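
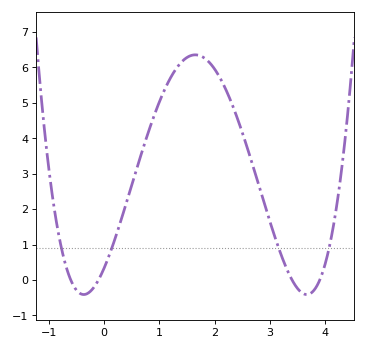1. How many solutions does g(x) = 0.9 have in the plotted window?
4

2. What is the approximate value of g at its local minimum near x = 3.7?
-0.4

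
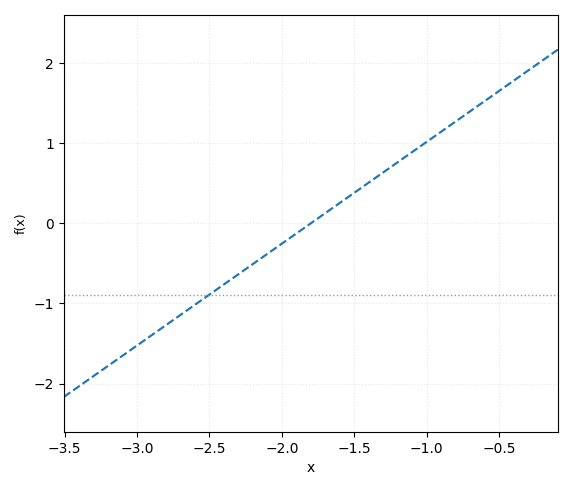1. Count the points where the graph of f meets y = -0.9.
1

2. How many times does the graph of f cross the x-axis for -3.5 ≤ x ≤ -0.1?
1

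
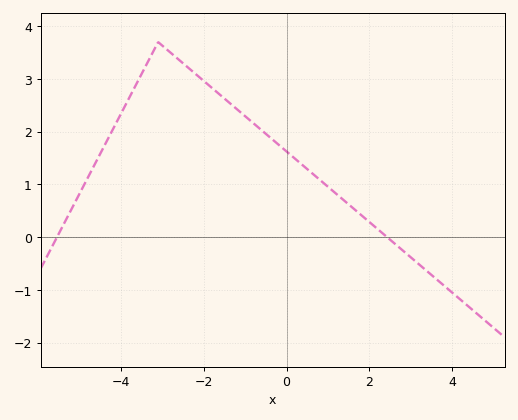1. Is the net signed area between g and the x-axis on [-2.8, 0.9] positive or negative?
positive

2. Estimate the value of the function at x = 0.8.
1.09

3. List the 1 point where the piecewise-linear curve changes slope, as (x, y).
(-3.1, 3.7)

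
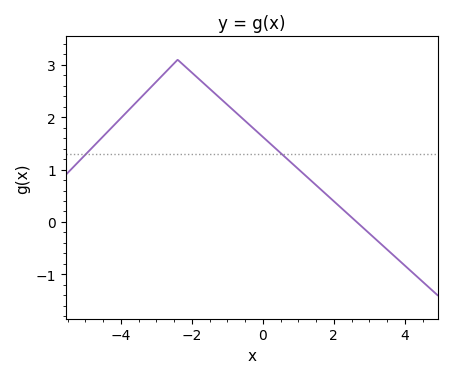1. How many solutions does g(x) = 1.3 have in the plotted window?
2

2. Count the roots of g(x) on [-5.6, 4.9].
1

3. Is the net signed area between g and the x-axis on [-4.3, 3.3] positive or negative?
positive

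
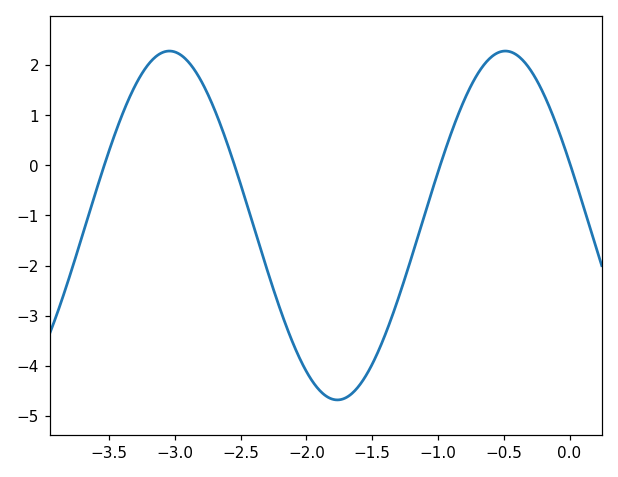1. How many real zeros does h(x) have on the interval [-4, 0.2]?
4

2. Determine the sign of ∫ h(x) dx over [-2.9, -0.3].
negative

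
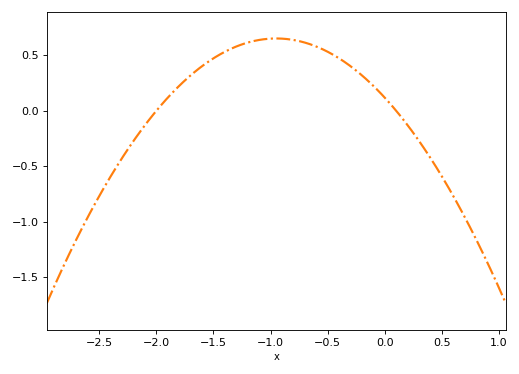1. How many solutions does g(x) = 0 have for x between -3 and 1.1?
2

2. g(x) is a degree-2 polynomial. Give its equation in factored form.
y = -0.59(x + 2)(x - 0.1)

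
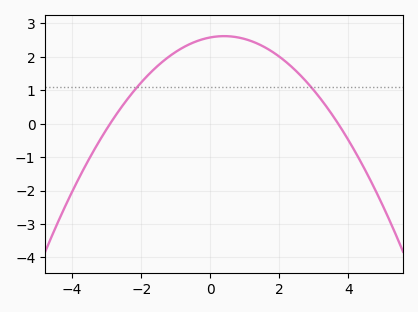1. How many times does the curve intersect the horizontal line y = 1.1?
2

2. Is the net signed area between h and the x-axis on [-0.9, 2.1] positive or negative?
positive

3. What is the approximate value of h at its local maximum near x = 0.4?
2.61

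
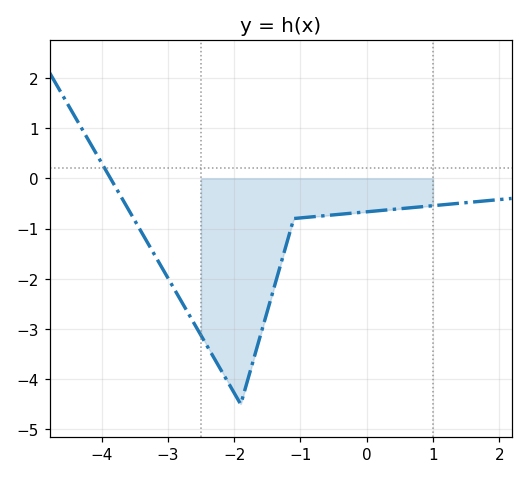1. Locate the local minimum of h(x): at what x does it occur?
-1.9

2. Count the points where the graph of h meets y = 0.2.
1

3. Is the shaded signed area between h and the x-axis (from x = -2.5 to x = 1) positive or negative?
negative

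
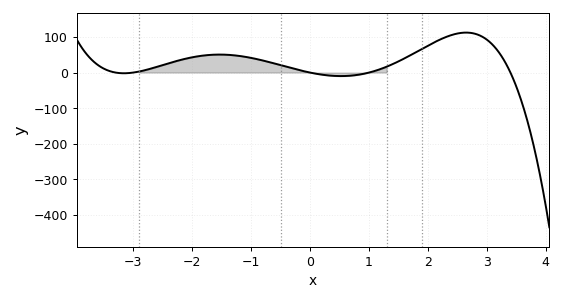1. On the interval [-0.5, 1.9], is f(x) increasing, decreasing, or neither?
neither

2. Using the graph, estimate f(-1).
40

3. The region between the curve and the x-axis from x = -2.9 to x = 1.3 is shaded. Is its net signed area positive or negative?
positive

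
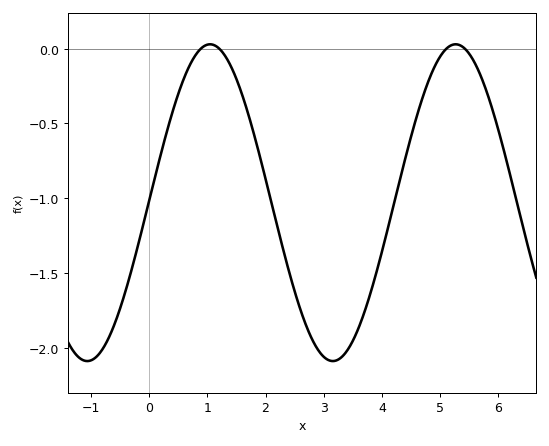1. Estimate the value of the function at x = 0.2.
-0.709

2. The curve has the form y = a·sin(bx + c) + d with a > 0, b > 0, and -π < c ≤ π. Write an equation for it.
y = 1.06sin(1.49x + 0.01) - 1.03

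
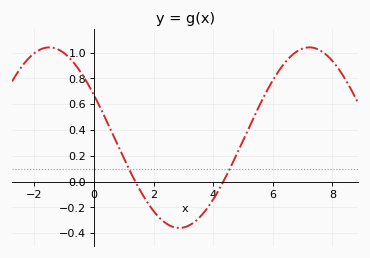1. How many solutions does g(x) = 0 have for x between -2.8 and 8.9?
2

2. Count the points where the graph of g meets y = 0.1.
2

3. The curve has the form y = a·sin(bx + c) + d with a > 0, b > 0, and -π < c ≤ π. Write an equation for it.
y = 0.7sin(0.72x + 2.7) + 0.34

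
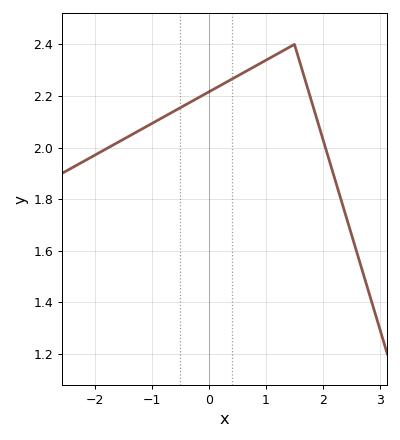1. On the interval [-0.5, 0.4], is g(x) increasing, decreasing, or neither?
increasing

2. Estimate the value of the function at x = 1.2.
2.36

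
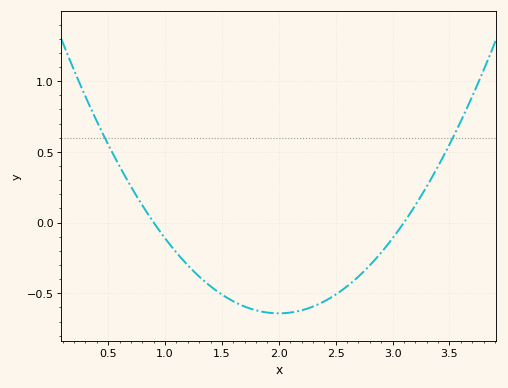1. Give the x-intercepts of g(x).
0.9, 3.1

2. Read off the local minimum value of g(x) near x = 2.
-0.65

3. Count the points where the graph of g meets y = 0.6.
2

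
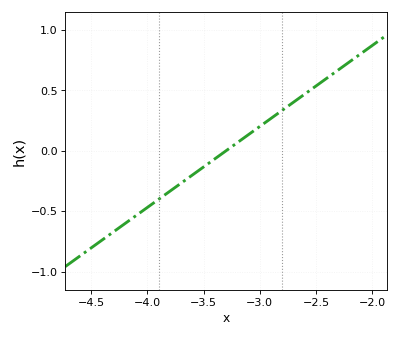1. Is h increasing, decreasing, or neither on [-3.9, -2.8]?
increasing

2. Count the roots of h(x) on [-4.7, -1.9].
1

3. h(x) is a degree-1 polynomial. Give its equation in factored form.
y = 0.67(x + 3.3)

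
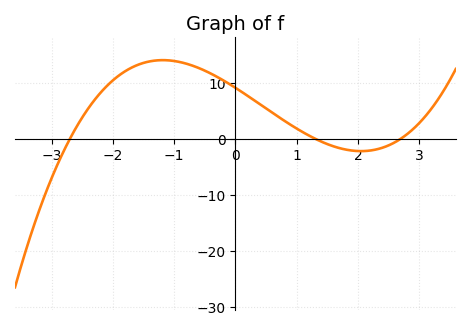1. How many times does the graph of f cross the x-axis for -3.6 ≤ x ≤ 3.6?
3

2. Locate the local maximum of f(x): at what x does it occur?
-1.2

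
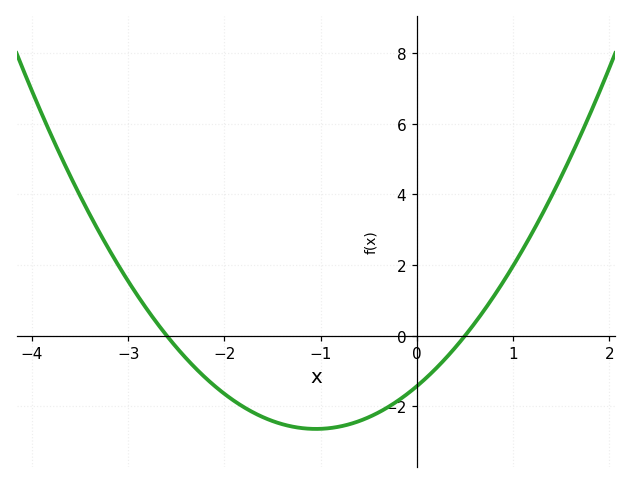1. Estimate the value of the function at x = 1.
2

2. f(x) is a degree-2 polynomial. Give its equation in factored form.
y = 1.1(x + 2.6)(x - 0.5)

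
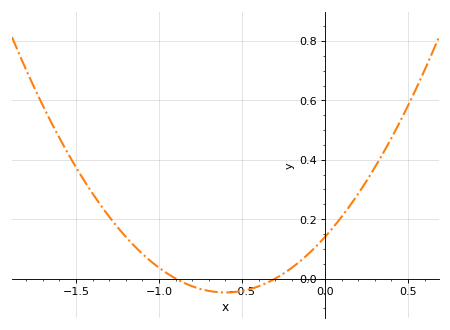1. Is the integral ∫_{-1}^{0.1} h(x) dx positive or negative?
positive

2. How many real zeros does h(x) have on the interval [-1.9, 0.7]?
2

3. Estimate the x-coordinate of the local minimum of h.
-0.6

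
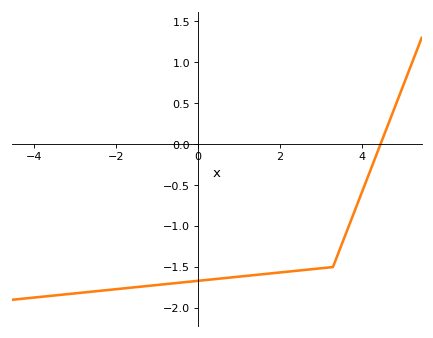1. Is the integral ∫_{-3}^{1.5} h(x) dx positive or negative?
negative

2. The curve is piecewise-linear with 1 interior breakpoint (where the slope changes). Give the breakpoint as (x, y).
(3.3, -1.5)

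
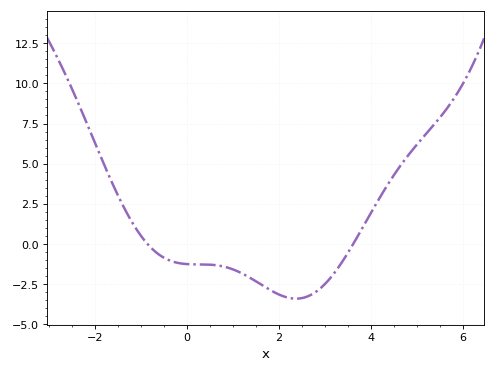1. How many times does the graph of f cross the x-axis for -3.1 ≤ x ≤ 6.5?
2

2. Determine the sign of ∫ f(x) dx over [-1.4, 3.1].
negative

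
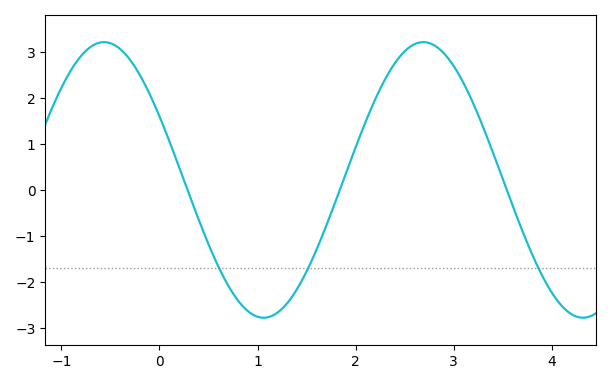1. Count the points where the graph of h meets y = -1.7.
3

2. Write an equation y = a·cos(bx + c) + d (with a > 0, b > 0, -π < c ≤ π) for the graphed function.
y = 2.99cos(1.9x + 1.1) + 0.22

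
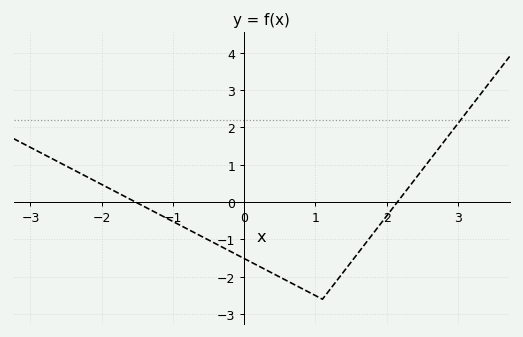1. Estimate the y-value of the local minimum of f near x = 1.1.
-2.6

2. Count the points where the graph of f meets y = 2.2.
1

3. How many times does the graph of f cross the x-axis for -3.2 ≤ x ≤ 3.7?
2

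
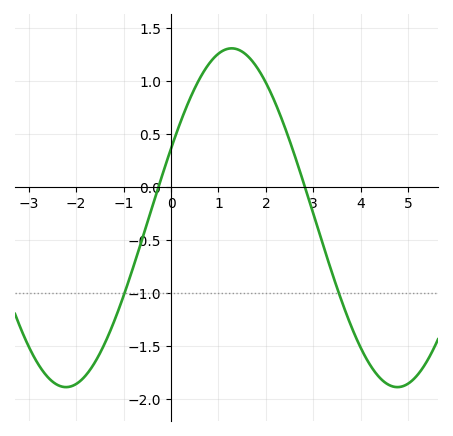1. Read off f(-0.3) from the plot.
-0.05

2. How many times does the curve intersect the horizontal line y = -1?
2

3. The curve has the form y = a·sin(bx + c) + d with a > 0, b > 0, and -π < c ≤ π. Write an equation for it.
y = 1.6sin(0.9x + 0.42) - 0.29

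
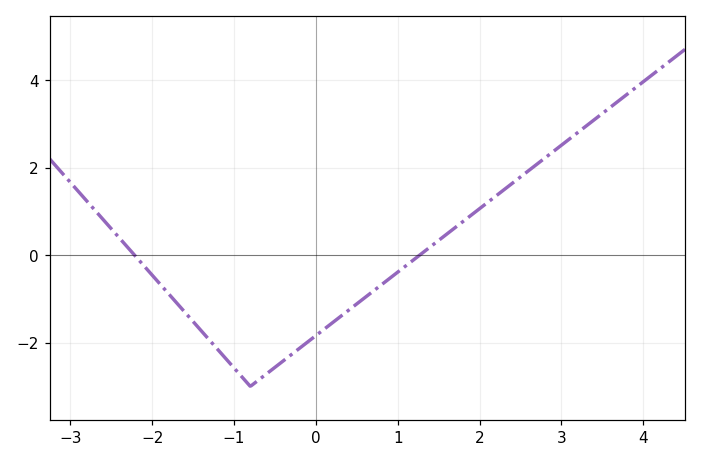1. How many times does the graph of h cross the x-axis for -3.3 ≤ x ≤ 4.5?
2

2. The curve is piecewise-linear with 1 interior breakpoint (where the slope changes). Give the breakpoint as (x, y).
(-0.8, -3)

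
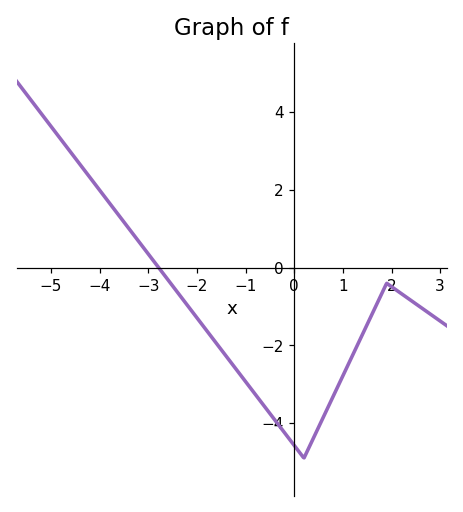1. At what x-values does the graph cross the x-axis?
-2.78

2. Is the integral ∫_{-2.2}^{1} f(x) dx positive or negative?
negative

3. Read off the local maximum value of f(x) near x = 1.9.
-0.4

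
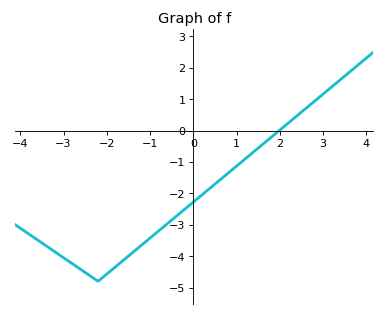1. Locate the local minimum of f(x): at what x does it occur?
-2.2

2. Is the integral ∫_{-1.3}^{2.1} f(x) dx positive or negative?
negative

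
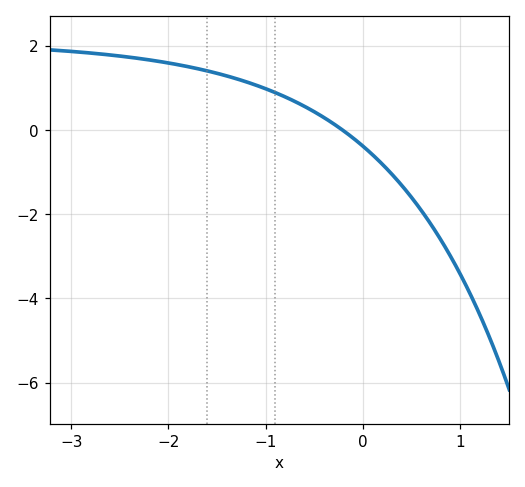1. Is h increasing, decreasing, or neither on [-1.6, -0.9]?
decreasing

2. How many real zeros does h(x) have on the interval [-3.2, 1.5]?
1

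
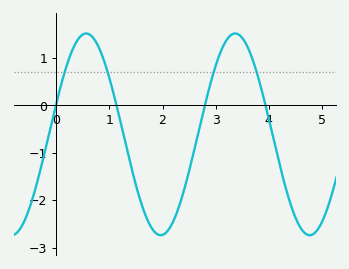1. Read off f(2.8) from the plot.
0.019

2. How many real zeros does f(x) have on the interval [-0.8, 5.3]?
4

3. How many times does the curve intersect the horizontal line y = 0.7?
4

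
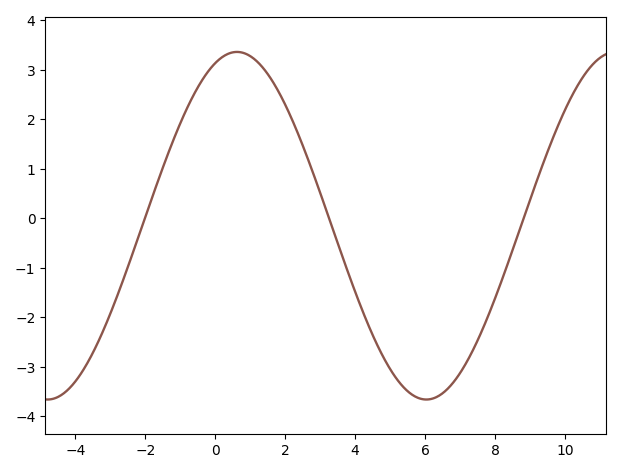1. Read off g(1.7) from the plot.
2.69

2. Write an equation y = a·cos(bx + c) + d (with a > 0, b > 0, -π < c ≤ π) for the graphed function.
y = 3.51cos(0.58x - 0.36) - 0.15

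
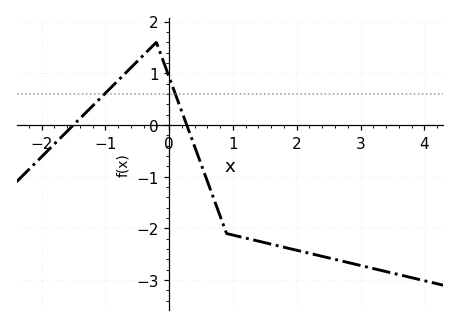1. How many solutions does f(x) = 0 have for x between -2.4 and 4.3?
2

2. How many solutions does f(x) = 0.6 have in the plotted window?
2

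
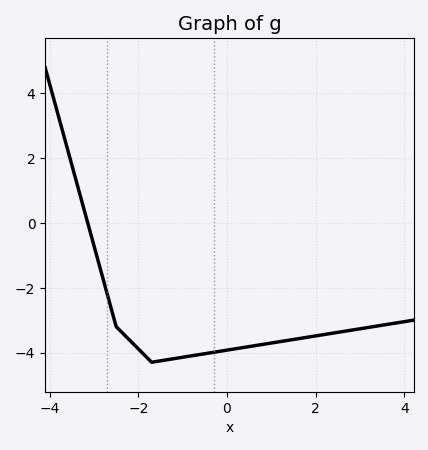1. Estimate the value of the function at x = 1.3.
-3.6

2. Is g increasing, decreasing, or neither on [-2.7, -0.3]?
neither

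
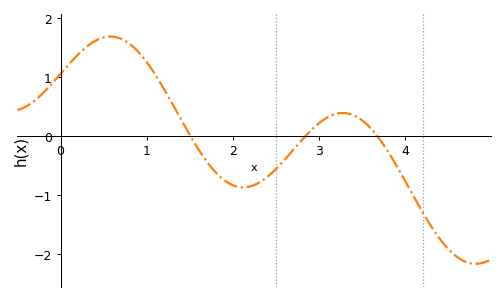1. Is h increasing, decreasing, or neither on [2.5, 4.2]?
neither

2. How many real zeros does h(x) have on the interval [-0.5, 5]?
3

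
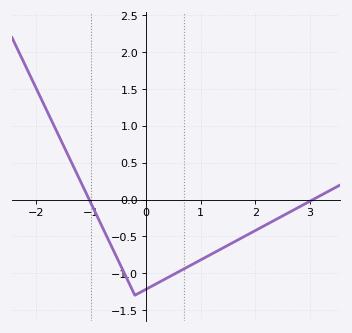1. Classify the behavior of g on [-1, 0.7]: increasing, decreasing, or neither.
neither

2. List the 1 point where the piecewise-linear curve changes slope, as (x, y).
(-0.2, -1.3)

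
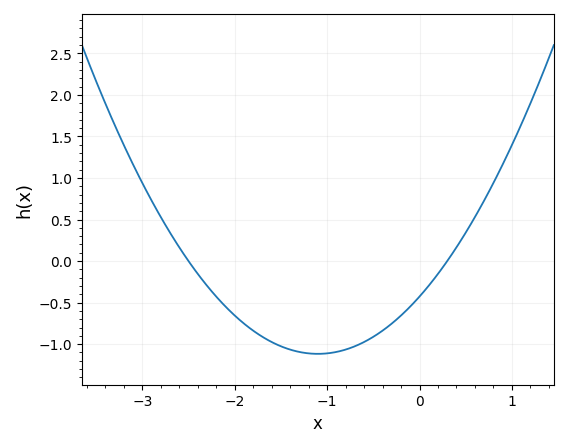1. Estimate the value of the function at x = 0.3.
0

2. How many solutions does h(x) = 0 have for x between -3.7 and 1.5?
2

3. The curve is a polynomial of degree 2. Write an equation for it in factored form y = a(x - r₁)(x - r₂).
y = 0.57(x + 2.5)(x - 0.3)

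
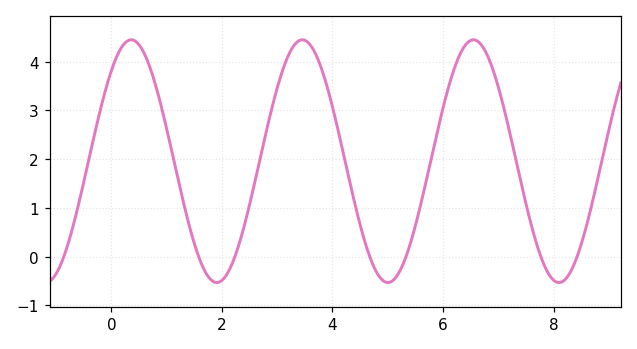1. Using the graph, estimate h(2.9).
3.03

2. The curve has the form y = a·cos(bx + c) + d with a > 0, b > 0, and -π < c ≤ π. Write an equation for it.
y = 2.49cos(2.03x - 0.73) + 1.96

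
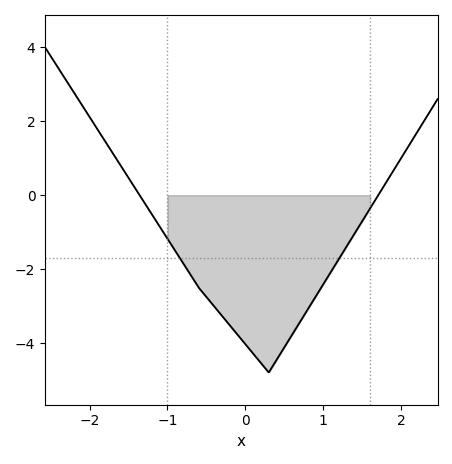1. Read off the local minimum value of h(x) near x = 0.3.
-4.8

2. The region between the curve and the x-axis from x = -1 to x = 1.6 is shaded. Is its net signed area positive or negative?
negative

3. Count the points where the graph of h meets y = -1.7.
2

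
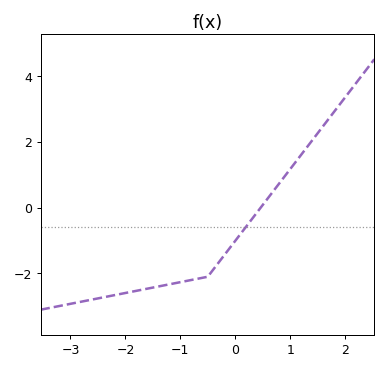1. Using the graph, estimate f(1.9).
3.2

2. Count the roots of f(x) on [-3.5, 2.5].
1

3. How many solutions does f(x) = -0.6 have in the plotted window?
1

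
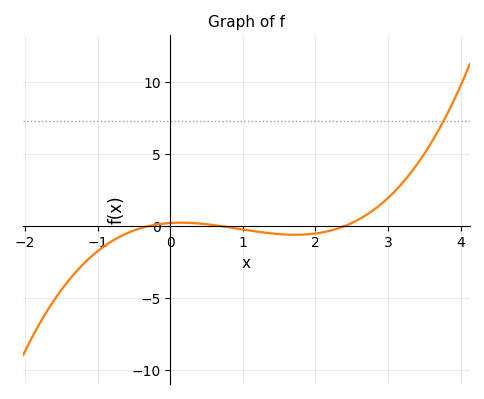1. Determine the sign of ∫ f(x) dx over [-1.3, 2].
negative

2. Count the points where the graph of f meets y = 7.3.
1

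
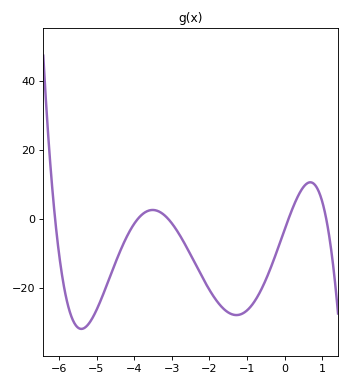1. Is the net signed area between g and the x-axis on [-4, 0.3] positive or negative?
negative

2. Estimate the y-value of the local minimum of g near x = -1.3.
-27.9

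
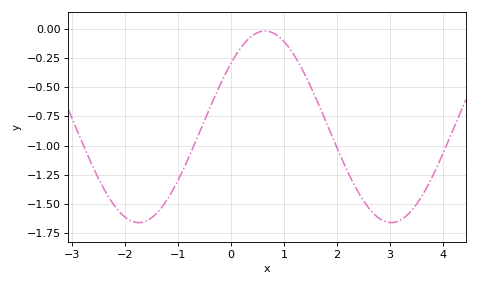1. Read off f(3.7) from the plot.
-1.36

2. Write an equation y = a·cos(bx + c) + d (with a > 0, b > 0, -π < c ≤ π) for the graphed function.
y = 0.82cos(1.3x - 0.85) - 0.84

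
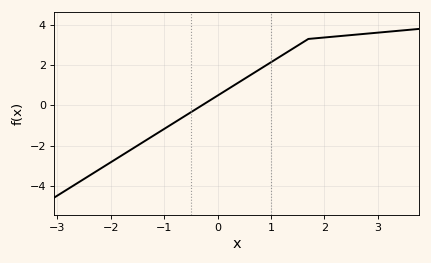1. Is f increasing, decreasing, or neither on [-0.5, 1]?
increasing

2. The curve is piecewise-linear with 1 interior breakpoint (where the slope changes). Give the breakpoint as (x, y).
(1.7, 3.3)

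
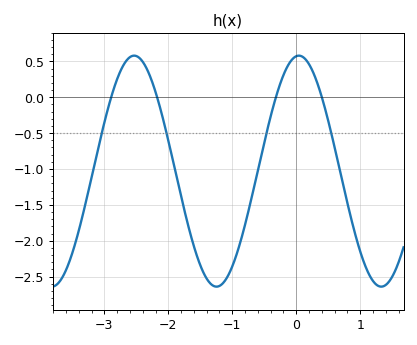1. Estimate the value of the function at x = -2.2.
0.05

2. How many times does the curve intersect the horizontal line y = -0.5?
4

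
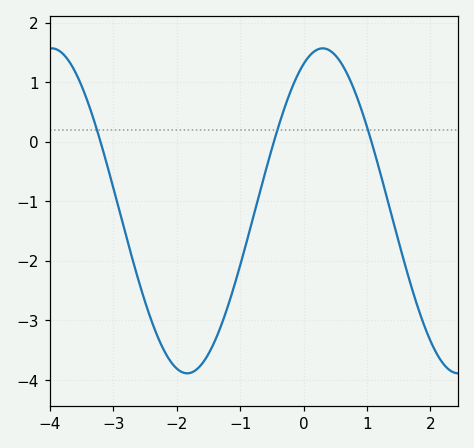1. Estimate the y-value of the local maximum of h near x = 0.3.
1.6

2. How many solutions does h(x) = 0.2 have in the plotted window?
3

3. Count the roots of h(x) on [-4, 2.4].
3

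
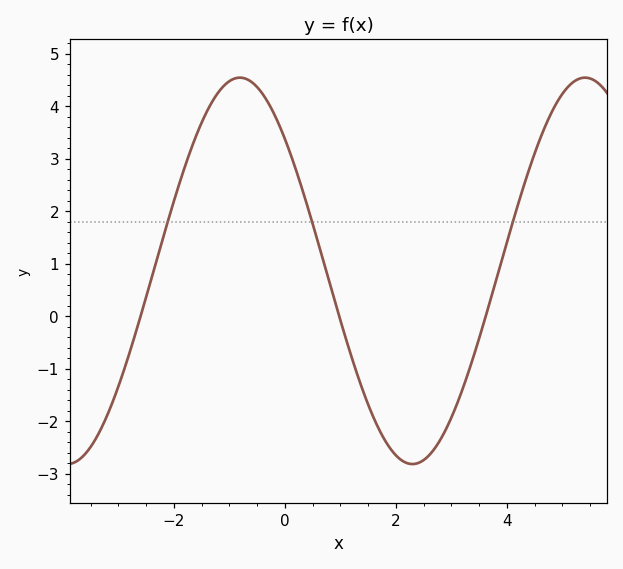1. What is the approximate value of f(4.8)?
3.9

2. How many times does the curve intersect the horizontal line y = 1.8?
3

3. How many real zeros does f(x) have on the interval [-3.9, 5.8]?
3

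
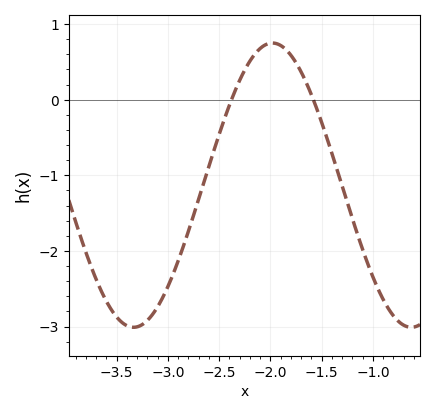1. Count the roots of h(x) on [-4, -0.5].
2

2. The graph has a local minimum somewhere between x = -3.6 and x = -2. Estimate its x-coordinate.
-3.33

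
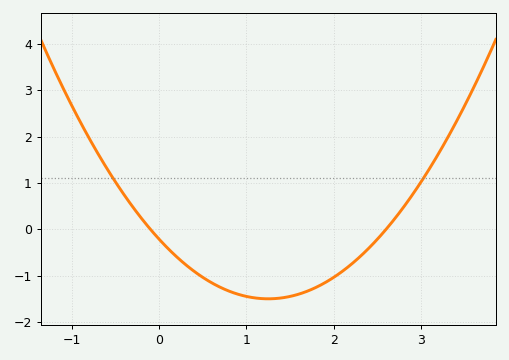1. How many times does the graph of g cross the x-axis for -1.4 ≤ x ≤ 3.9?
2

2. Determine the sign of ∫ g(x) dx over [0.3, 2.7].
negative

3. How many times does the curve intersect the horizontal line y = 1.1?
2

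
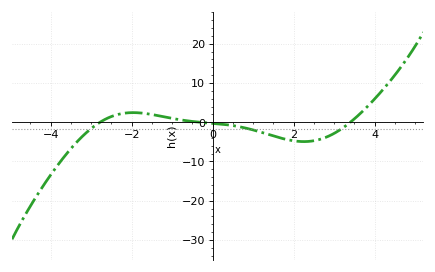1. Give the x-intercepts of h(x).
-2.78, -0.31, 3.4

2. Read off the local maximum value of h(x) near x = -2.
2.45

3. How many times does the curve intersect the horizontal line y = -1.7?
3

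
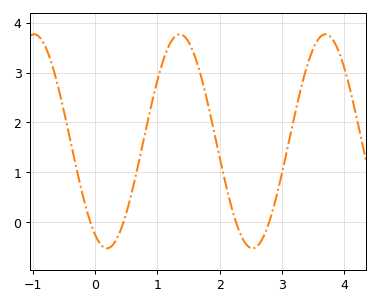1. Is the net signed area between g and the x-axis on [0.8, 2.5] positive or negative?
positive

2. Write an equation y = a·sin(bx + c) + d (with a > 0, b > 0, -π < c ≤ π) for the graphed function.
y = 2.15sin(2.68x - 2.07) + 1.62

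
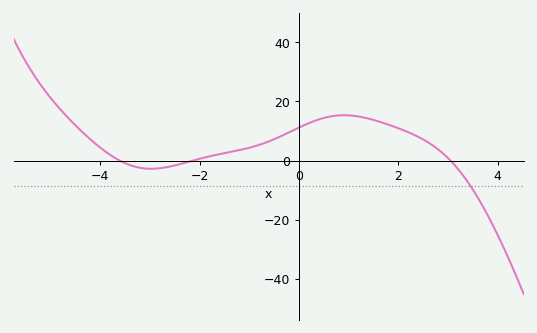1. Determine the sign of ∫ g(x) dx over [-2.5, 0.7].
positive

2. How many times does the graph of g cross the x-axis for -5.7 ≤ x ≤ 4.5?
3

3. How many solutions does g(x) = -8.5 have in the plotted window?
1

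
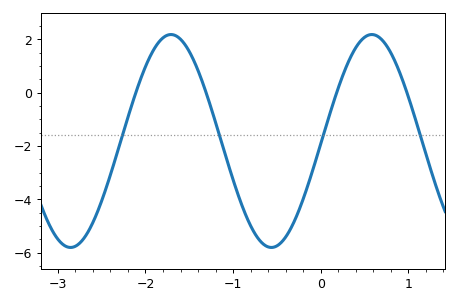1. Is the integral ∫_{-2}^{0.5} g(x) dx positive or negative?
negative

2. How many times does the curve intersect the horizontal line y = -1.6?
4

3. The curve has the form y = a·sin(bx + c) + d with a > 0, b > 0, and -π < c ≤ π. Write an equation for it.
y = 3.99sin(2.7x - 0.03) - 1.81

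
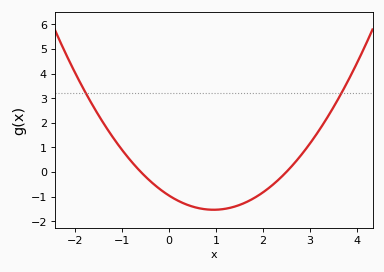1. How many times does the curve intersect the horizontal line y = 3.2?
2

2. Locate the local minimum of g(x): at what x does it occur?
0.95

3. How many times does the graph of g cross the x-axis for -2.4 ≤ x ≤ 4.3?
2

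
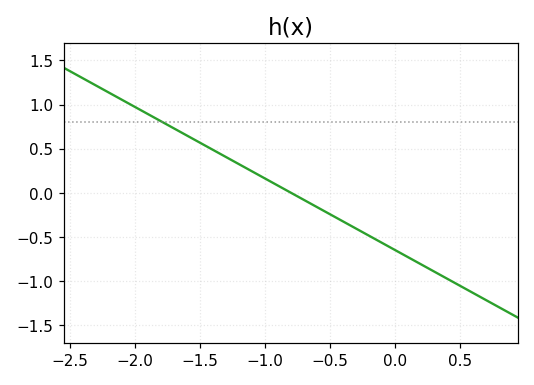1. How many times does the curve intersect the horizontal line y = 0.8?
1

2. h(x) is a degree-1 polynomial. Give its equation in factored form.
y = -0.81(x + 0.8)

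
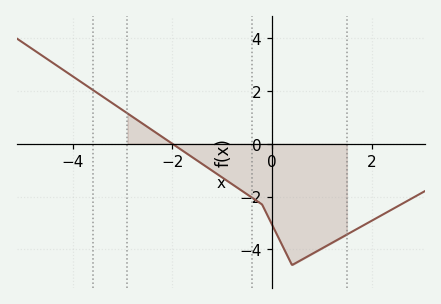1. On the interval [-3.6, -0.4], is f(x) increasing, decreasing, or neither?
decreasing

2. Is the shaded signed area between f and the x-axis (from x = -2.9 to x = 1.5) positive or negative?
negative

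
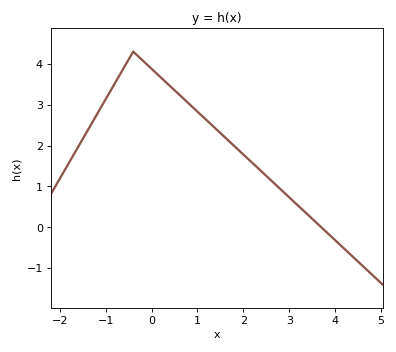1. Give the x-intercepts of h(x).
3.7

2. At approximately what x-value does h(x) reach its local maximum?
-0.398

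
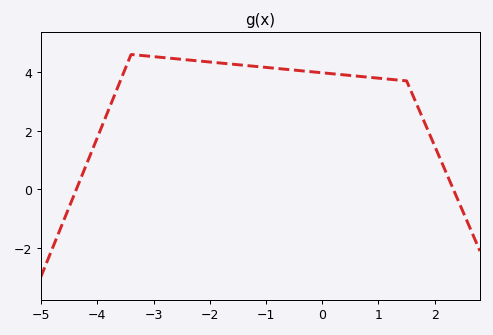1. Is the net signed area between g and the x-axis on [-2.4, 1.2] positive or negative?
positive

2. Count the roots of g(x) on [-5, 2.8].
2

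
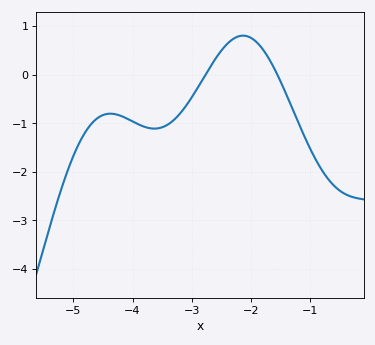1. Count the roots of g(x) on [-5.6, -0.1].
2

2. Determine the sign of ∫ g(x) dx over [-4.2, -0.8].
negative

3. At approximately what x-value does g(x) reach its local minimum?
-3.63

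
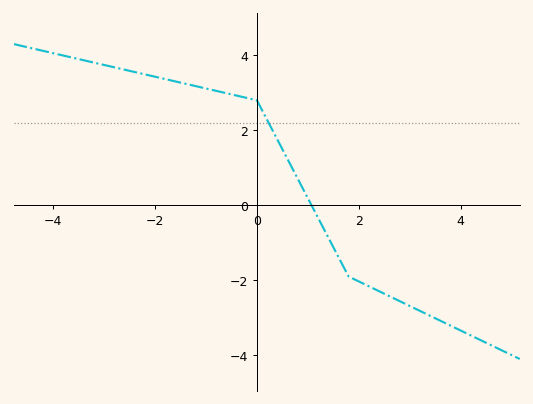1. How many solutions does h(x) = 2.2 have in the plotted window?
1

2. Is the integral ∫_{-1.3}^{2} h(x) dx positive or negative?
positive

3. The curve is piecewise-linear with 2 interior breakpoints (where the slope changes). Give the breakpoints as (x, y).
(0, 2.8); (1.8, -1.9)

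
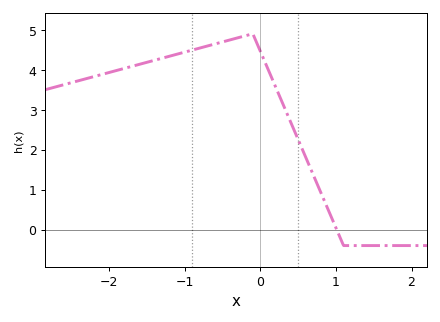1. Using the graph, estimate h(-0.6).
4.65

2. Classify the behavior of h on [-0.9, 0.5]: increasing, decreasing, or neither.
neither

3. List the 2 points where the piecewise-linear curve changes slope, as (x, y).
(-0.1, 4.9); (1.1, -0.4)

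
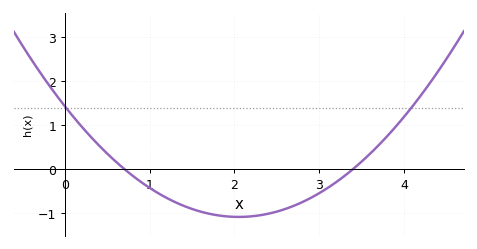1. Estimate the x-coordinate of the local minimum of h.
2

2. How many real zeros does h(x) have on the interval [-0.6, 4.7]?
2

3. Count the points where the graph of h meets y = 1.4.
2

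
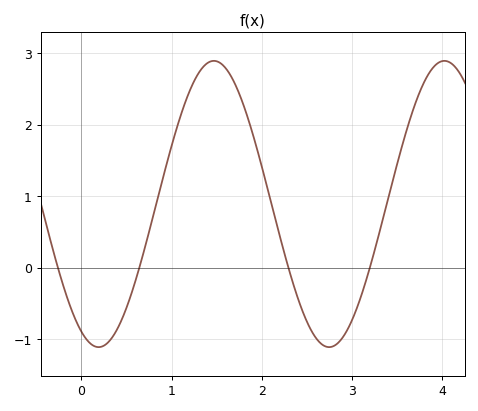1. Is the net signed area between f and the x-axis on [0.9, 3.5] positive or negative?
positive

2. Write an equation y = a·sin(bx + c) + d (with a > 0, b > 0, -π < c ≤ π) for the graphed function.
y = 2sin(2.5x - 2) + 0.89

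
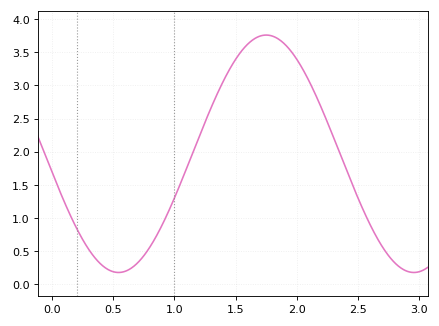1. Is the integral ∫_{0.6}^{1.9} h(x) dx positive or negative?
positive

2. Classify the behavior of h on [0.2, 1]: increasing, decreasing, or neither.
neither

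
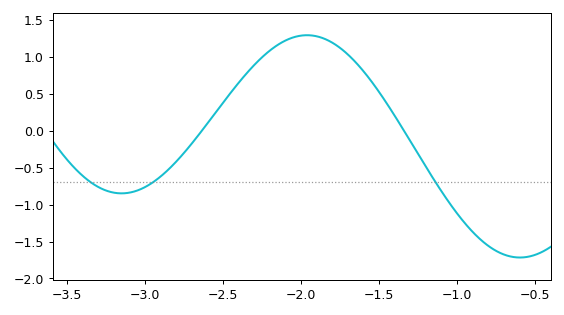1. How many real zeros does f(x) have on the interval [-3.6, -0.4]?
2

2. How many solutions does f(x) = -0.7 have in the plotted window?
3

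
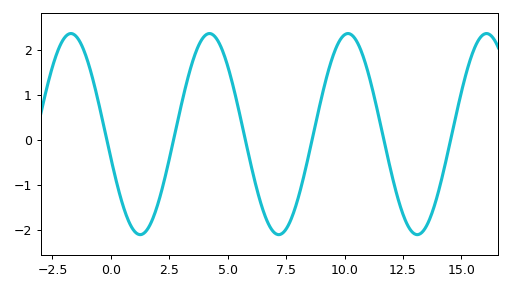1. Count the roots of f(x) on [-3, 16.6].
6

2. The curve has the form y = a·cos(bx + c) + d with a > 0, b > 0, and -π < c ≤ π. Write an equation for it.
y = 2.24cos(1.1x + 1.8) + 0.13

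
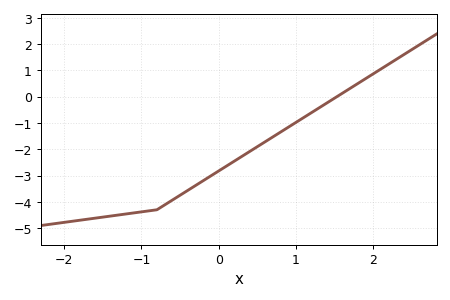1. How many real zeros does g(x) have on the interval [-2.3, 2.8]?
1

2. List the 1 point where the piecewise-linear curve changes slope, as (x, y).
(-0.8, -4.3)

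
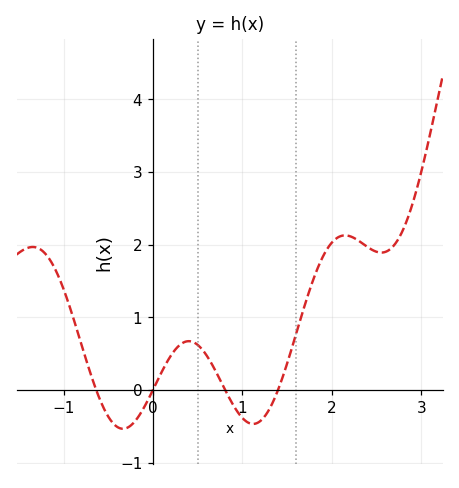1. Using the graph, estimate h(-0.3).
-0.528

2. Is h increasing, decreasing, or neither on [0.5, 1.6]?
neither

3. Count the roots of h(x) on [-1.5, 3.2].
4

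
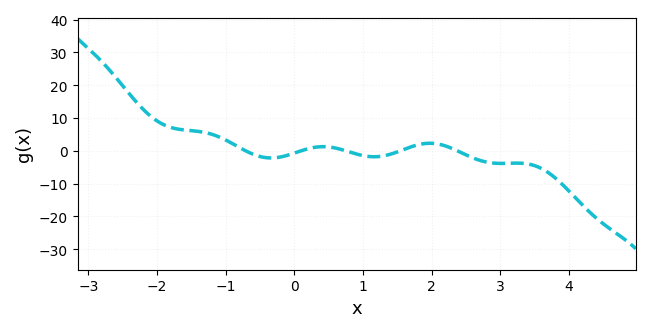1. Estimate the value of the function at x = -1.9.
7.92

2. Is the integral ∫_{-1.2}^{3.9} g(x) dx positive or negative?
negative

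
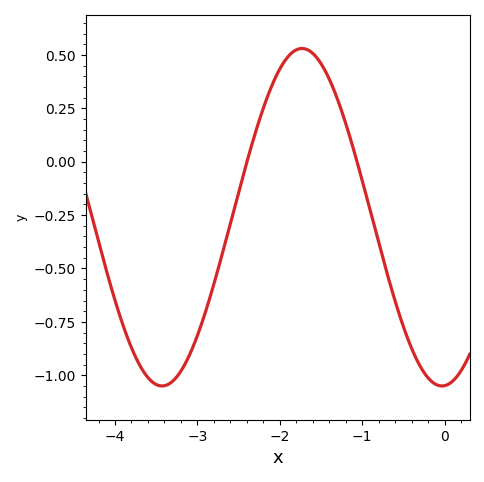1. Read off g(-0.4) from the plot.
-0.88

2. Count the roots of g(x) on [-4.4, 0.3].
2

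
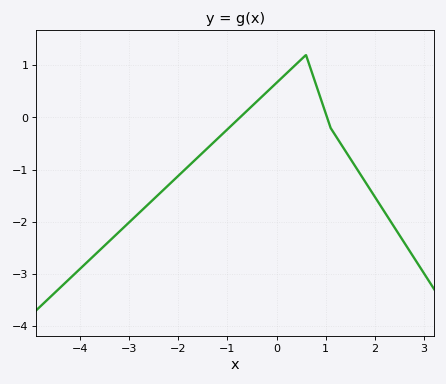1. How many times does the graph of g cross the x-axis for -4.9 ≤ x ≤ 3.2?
2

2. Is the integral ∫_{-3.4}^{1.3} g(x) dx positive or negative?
negative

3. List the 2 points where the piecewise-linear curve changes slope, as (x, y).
(0.6, 1.2); (1.1, -0.2)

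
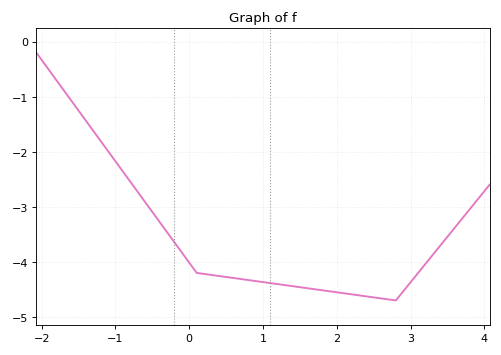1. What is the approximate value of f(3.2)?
-4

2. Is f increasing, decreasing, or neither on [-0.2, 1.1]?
decreasing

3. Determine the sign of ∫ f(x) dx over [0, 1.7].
negative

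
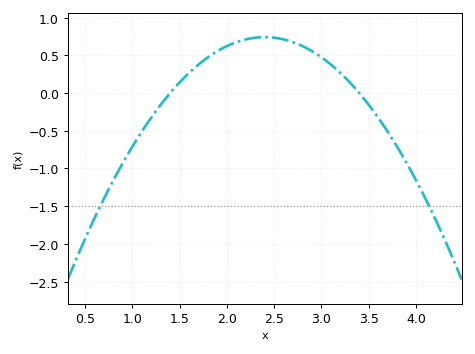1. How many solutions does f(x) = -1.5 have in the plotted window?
2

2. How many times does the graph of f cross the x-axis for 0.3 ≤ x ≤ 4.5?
2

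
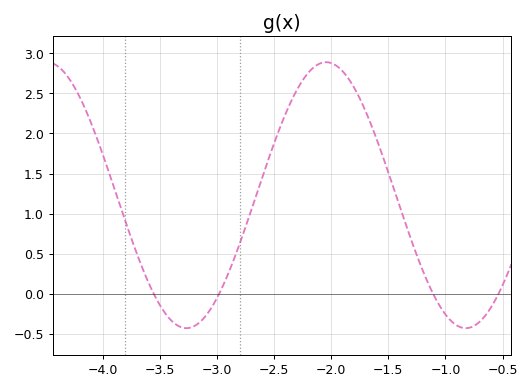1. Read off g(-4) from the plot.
1.75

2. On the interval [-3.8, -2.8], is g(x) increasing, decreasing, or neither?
neither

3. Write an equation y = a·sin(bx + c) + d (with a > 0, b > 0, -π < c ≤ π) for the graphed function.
y = 1.66sin(2.6x + 0.54) + 1.23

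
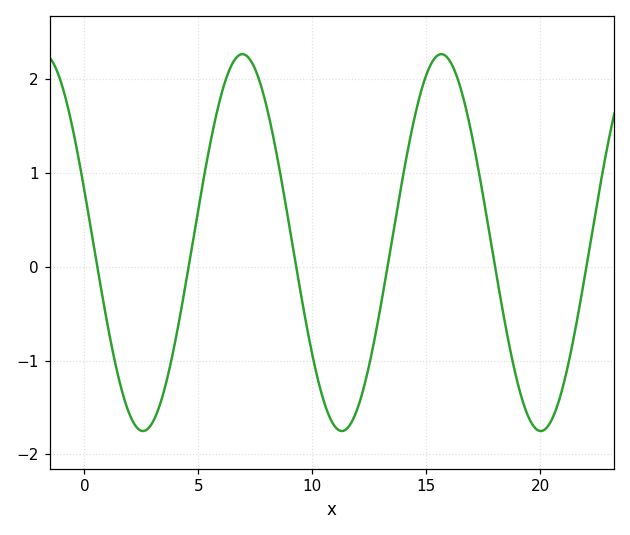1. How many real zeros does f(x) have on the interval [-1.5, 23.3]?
6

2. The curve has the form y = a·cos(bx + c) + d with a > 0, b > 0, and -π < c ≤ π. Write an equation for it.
y = 2.01cos(0.72x + 1.29) + 0.26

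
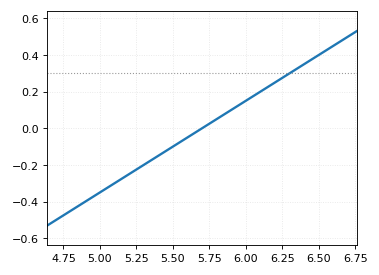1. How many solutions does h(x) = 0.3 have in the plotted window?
1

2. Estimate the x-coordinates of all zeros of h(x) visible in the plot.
5.7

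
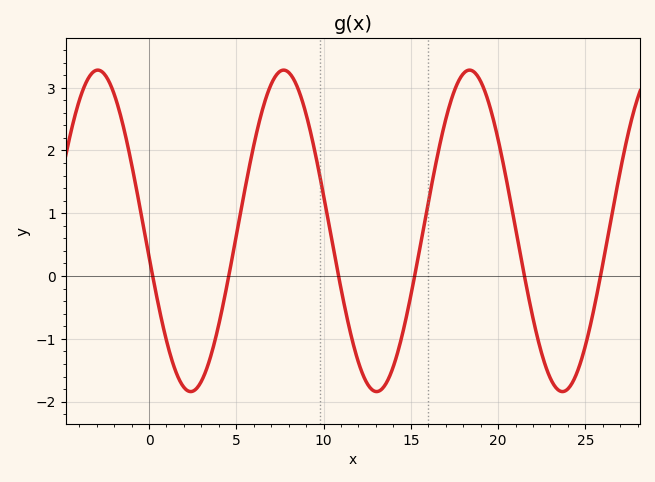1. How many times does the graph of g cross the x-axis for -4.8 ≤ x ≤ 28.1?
6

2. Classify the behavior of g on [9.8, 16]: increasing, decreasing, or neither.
neither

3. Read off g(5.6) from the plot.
1.5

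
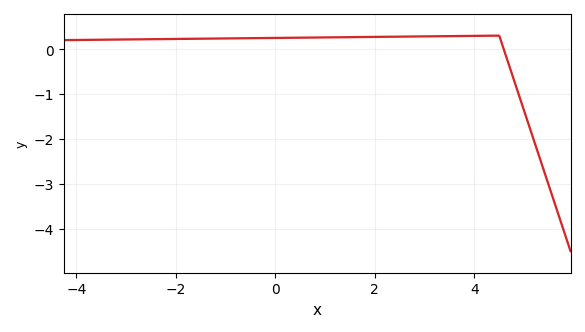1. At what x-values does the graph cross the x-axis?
4.6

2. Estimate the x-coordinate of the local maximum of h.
4.4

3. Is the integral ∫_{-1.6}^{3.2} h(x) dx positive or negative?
positive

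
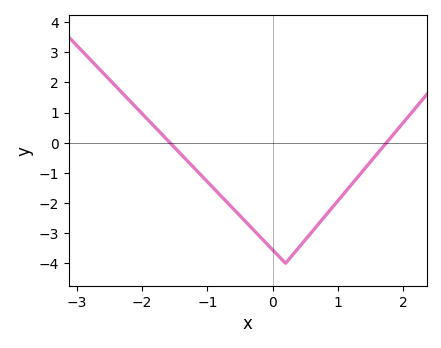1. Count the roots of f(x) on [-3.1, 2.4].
2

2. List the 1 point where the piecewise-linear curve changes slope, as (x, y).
(0.2, -4)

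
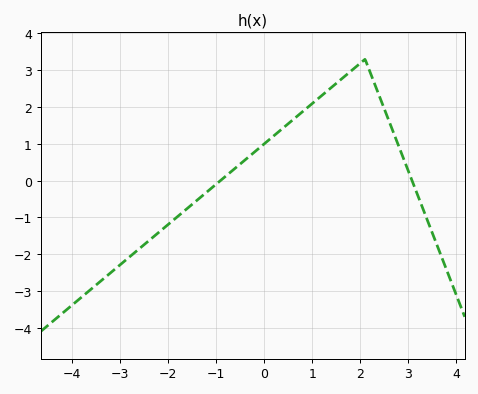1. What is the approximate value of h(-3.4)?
-2.73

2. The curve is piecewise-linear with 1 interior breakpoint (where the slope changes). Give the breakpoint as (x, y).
(2.1, 3.3)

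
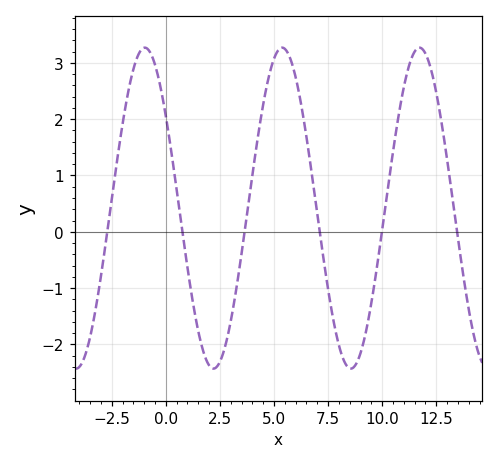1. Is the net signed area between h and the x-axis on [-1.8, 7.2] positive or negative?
positive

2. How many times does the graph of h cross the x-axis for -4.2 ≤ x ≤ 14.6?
6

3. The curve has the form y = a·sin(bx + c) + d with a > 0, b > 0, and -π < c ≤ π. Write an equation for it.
y = 2.85sin(0.99x + 2.53) + 0.42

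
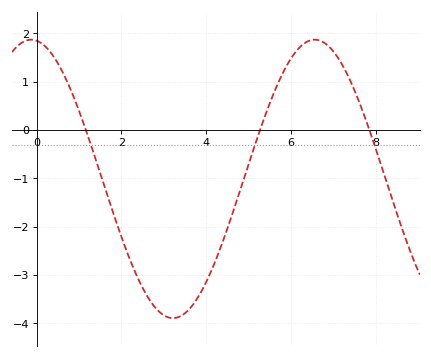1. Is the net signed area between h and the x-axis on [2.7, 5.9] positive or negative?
negative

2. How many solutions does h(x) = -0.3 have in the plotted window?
3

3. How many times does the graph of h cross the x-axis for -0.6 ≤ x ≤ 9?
3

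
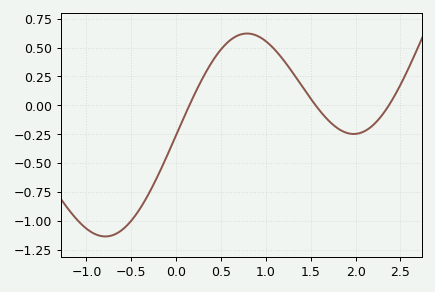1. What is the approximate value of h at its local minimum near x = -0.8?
-1.15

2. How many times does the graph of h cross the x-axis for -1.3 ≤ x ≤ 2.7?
3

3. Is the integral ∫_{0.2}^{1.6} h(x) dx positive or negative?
positive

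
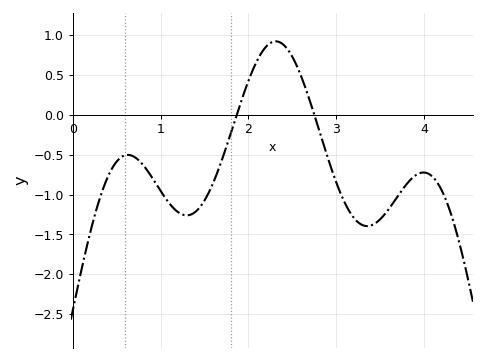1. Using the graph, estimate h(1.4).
-1.2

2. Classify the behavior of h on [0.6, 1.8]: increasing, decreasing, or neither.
neither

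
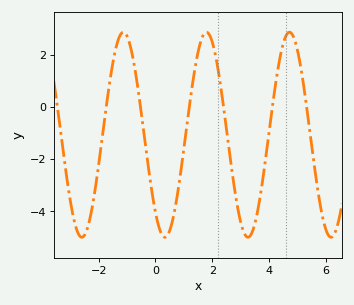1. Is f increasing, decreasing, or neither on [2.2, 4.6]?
neither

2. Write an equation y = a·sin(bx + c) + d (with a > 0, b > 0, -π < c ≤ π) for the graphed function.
y = 3.94sin(2.15x - 2.28) - 1.06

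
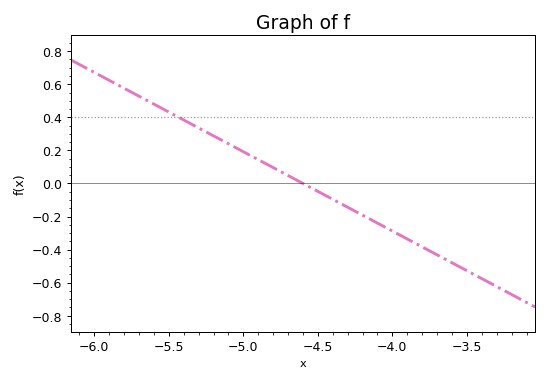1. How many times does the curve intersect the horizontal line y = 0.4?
1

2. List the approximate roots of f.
-4.6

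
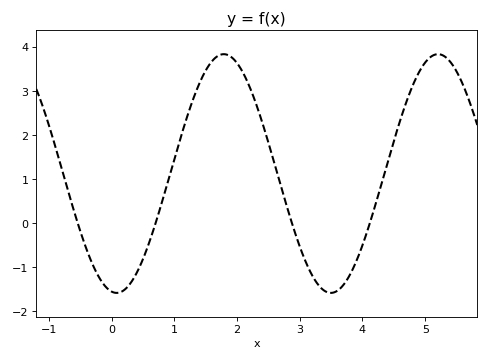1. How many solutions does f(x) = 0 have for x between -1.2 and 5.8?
4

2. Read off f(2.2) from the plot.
3.1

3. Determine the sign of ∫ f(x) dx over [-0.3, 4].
positive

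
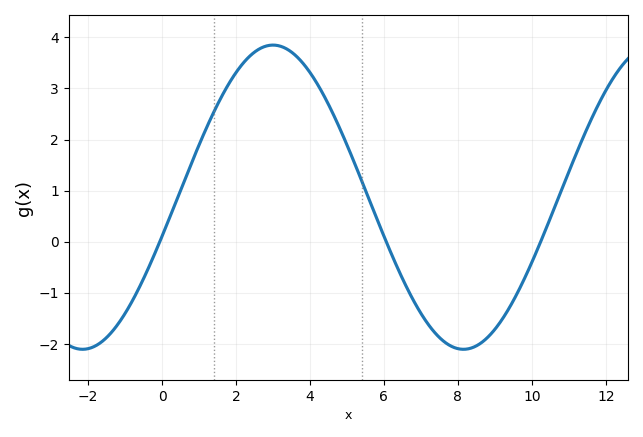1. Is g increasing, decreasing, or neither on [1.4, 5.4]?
neither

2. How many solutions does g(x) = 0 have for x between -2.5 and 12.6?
3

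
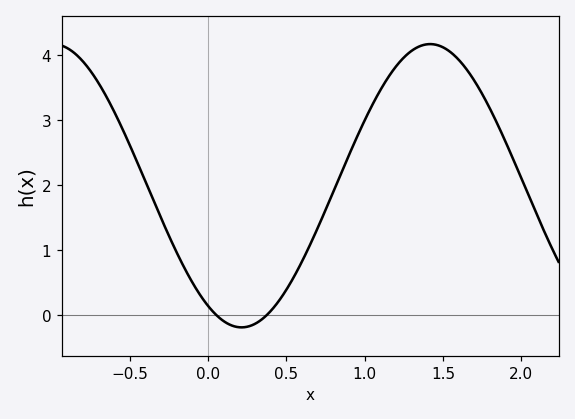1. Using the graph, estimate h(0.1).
-0.1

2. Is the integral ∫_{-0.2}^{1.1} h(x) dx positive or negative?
positive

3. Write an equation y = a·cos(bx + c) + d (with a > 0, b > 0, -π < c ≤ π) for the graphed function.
y = 2.18cos(2.6x + 2.6) + 1.99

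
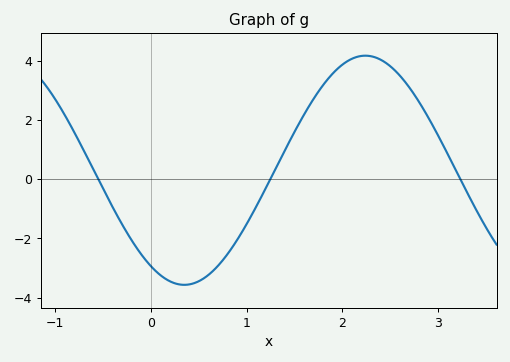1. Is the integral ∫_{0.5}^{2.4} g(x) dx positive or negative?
positive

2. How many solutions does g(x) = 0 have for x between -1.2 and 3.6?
3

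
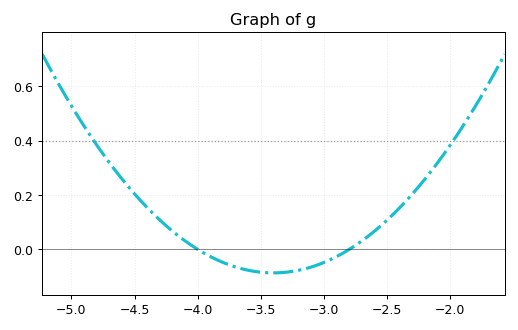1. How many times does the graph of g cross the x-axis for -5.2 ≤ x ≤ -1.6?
2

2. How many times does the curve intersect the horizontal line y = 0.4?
2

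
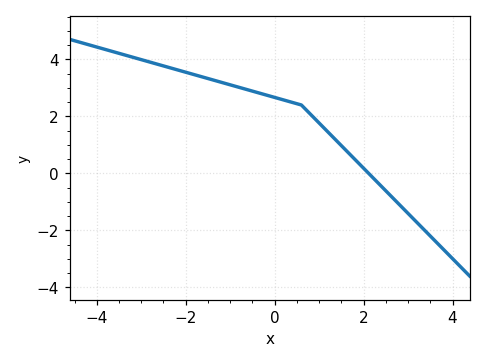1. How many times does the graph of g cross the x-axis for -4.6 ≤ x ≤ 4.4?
1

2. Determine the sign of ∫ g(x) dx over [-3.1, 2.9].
positive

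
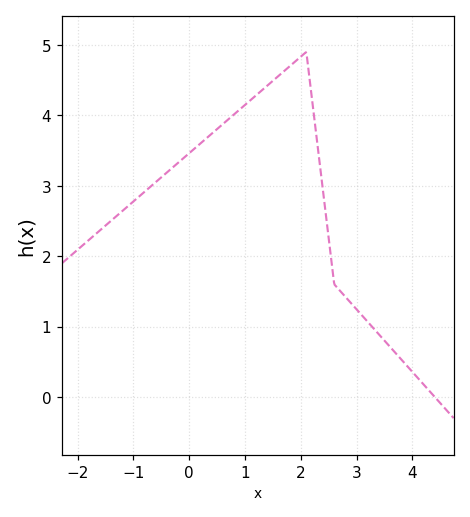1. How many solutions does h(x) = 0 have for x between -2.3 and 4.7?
1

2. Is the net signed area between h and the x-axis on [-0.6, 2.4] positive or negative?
positive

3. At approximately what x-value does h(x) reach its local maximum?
2.1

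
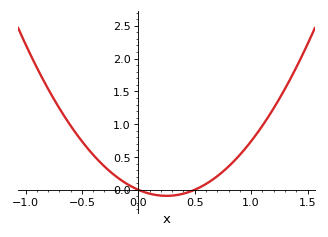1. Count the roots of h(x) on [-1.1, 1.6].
2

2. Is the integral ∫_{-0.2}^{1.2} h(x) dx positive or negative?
positive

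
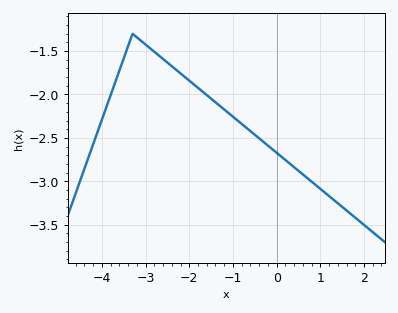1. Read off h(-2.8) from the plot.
-1.5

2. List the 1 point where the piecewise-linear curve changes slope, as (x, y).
(-3.3, -1.3)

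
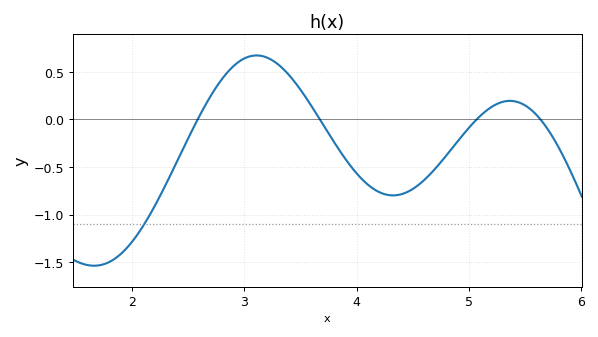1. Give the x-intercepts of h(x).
2.58, 3.67, 5.07, 5.64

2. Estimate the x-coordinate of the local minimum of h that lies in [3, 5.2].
4.32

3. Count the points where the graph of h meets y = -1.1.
1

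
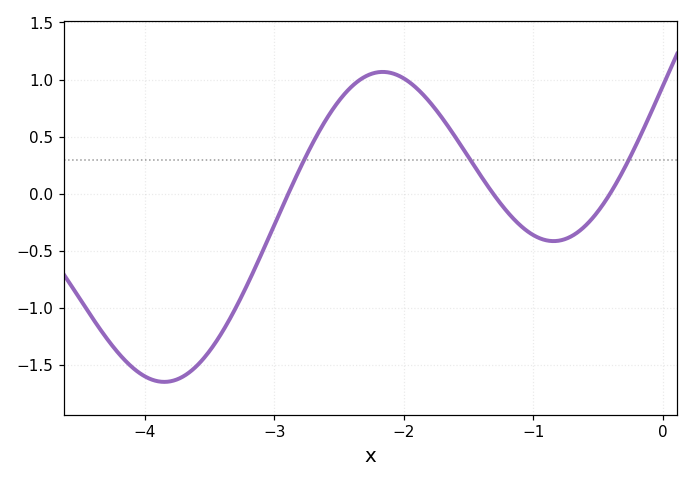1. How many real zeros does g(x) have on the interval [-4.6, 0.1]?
3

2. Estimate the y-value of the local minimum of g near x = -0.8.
-0.414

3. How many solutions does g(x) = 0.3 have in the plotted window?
3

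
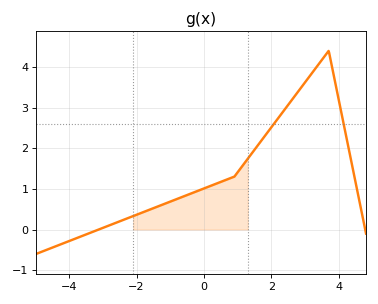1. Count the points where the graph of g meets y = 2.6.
2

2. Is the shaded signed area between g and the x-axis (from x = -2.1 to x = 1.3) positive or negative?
positive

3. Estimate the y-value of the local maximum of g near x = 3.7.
4.4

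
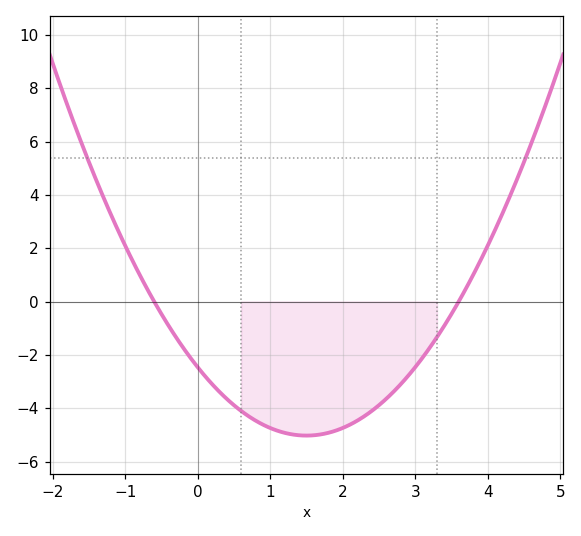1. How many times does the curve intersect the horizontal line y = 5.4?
2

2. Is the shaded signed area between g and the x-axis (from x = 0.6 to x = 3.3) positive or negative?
negative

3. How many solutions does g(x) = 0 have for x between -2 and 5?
2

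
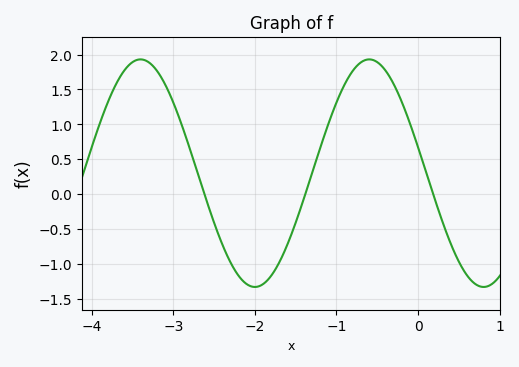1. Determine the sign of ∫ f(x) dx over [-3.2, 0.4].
positive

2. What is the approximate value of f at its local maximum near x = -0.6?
1.93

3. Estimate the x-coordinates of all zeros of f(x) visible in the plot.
-2.62, -1.38, 0.186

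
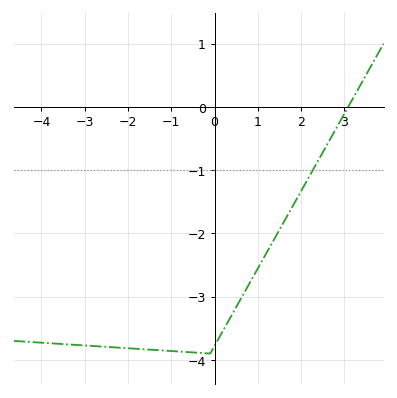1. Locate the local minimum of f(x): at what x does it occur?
-0.101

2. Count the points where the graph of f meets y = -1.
1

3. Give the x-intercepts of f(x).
3.09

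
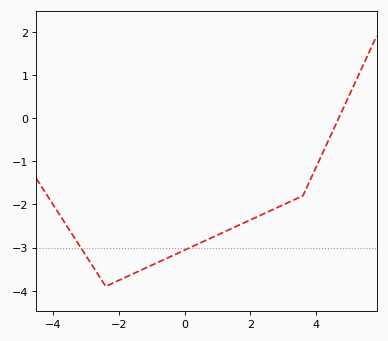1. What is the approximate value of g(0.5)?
-2.89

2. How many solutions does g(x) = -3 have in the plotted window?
2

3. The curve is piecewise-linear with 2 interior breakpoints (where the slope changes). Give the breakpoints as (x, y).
(-2.4, -3.9); (3.6, -1.8)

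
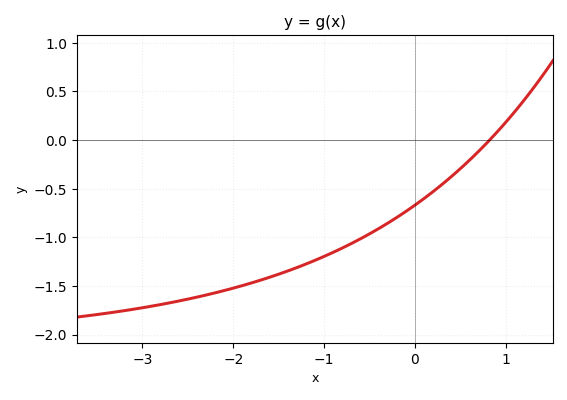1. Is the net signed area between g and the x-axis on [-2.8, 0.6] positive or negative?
negative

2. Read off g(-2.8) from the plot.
-1.7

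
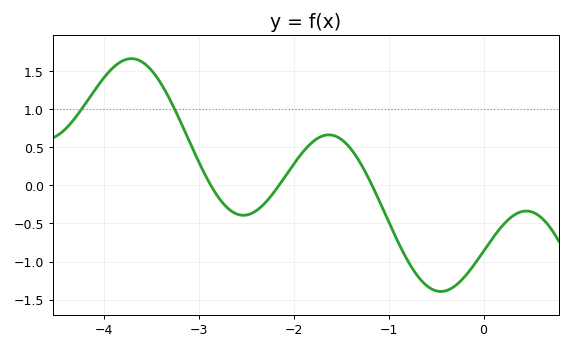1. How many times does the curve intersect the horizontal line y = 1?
2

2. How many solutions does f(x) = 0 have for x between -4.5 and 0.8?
3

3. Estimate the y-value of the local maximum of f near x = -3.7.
1.65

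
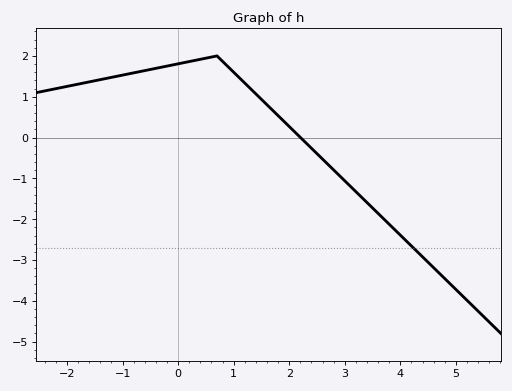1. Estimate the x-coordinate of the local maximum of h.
0.7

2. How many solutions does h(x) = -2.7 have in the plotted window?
1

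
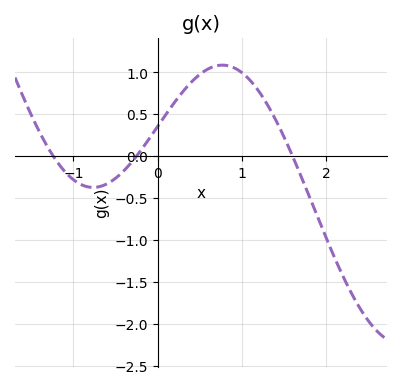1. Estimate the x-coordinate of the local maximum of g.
0.767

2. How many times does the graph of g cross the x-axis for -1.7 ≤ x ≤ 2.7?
3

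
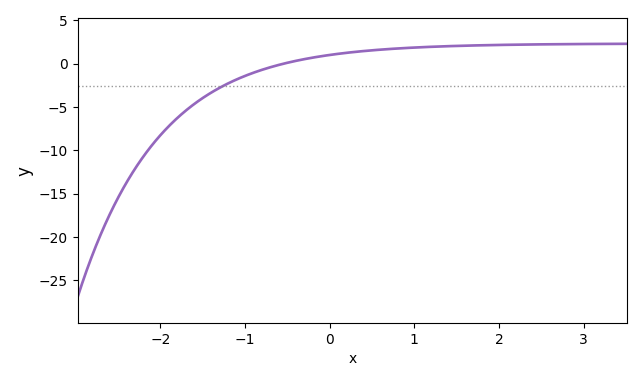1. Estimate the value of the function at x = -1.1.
-1.82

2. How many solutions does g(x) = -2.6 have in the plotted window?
1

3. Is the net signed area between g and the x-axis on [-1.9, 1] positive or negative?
negative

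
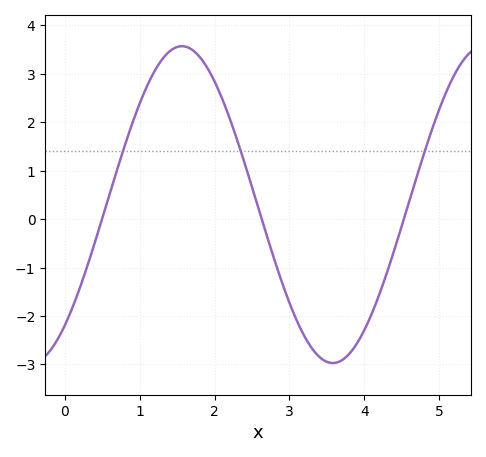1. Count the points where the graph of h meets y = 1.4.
3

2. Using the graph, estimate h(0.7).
1.02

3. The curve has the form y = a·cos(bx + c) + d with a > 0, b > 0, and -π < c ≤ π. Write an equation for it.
y = 3.27cos(1.56x - 2.44) + 0.3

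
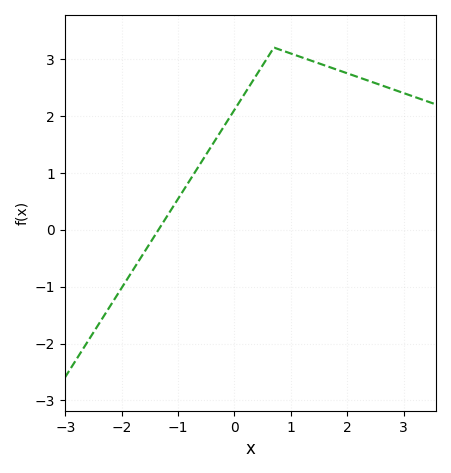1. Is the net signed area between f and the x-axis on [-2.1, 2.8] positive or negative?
positive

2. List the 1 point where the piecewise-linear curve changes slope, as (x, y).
(0.7, 3.2)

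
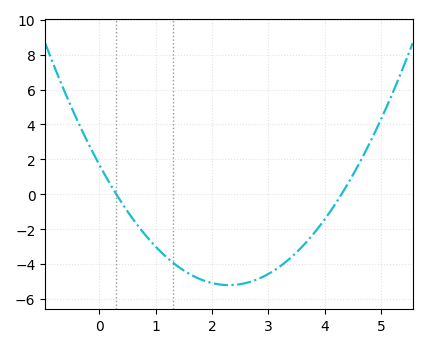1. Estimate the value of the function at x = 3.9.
-1.87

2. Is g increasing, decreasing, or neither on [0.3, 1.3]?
decreasing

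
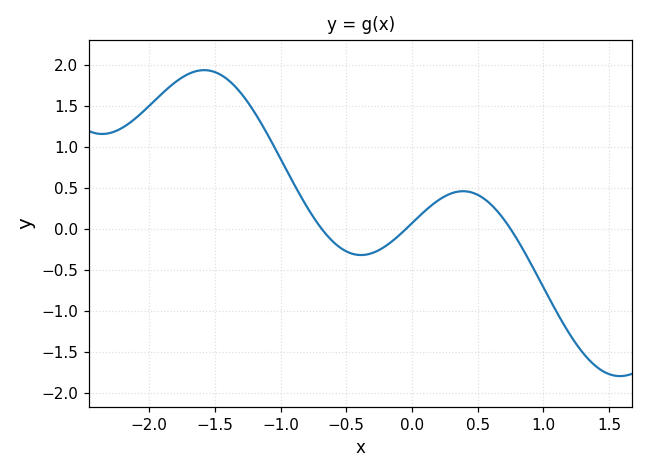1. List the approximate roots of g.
-0.7, 0, 0.8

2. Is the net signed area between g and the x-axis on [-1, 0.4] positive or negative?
positive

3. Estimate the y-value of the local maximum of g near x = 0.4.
0.45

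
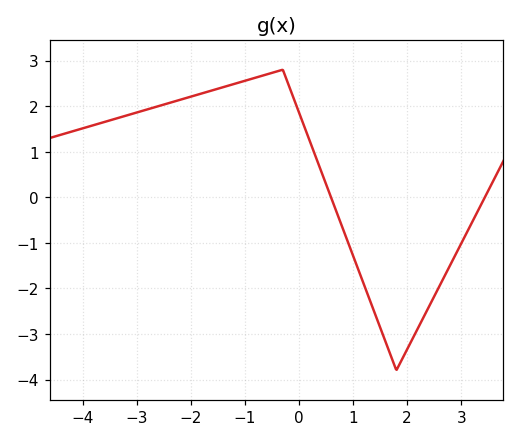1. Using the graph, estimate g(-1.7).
2.3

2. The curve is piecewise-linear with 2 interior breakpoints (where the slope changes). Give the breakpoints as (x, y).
(-0.3, 2.8); (1.8, -3.8)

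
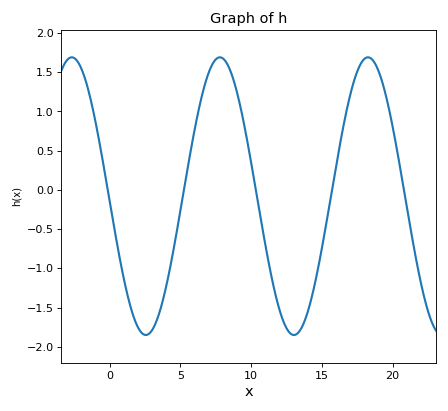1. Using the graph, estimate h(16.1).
0.4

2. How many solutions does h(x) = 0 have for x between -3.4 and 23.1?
5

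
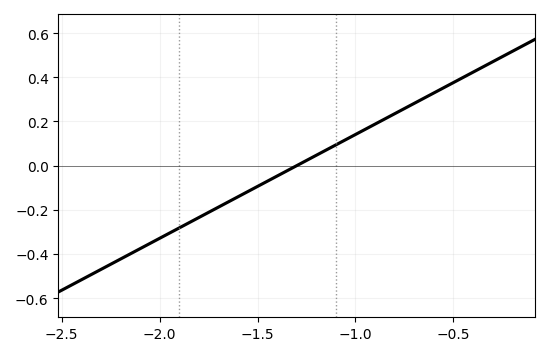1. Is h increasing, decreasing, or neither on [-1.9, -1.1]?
increasing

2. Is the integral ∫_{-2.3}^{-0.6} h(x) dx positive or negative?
negative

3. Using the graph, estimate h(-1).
0.14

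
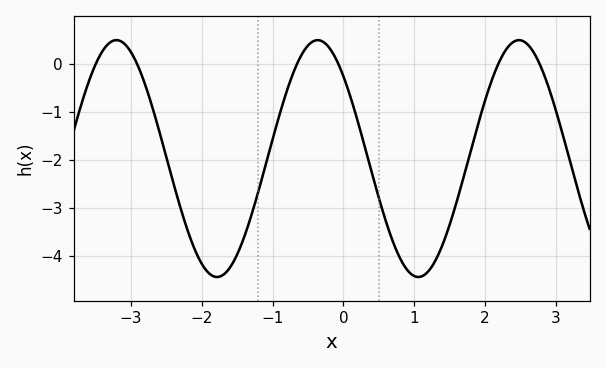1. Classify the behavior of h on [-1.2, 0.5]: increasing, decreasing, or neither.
neither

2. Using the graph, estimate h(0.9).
-4.29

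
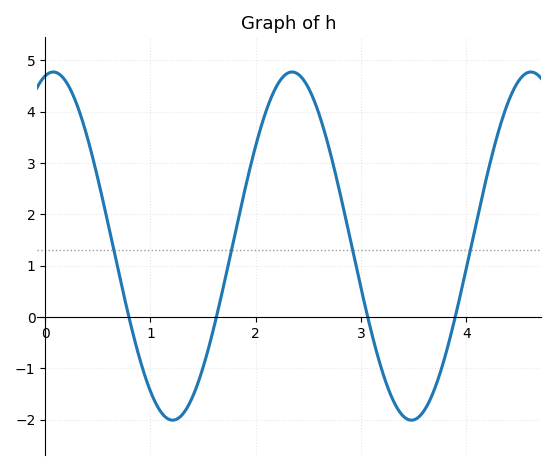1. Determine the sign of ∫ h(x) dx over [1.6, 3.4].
positive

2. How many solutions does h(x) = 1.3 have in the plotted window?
4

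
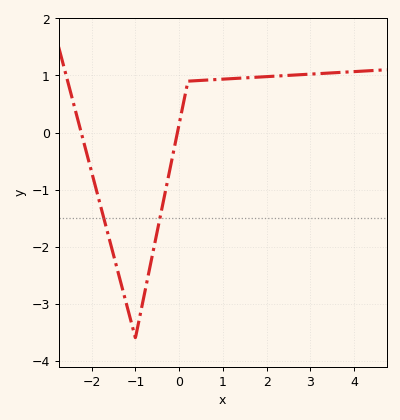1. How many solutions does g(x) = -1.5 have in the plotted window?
2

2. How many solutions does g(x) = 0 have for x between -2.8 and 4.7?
2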